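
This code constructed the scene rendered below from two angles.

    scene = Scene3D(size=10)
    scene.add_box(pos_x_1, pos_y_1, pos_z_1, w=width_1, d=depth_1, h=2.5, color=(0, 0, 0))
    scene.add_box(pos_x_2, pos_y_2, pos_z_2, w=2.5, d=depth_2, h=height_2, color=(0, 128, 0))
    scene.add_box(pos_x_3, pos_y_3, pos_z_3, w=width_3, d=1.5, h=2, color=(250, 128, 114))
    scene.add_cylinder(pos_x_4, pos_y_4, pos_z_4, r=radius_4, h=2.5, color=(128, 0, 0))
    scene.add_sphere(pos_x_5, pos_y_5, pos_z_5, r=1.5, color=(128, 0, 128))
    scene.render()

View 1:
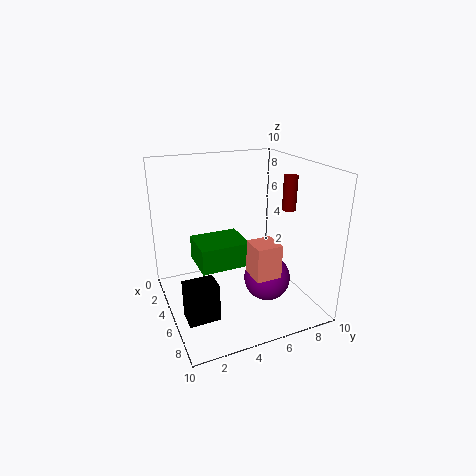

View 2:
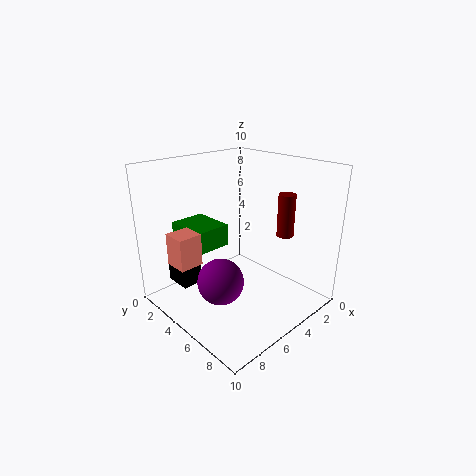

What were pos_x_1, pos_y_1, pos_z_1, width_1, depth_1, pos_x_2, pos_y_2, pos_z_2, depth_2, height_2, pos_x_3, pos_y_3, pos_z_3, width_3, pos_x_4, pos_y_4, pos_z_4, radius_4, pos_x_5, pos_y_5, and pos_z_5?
pos_x_1 = 6.5
pos_y_1 = 0.5
pos_z_1 = 1
width_1 = 1.5
depth_1 = 2
pos_x_2 = 5.5
pos_y_2 = 1.5
pos_z_2 = 4.5
depth_2 = 3
height_2 = 1.5
pos_x_3 = 8.5
pos_y_3 = 4
pos_z_3 = 4.5
width_3 = 1.5
pos_x_4 = 5
pos_y_4 = 9
pos_z_4 = 6.5
radius_4 = 0.5
pos_x_5 = 7.5
pos_y_5 = 6
pos_z_5 = 3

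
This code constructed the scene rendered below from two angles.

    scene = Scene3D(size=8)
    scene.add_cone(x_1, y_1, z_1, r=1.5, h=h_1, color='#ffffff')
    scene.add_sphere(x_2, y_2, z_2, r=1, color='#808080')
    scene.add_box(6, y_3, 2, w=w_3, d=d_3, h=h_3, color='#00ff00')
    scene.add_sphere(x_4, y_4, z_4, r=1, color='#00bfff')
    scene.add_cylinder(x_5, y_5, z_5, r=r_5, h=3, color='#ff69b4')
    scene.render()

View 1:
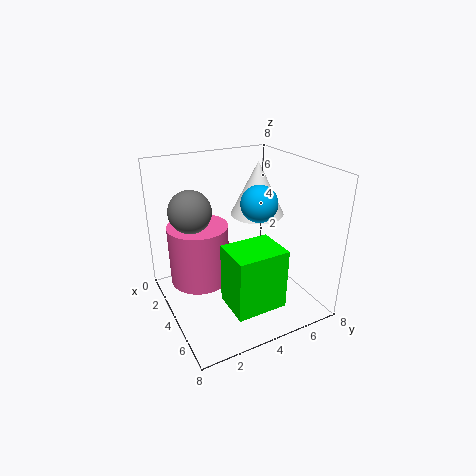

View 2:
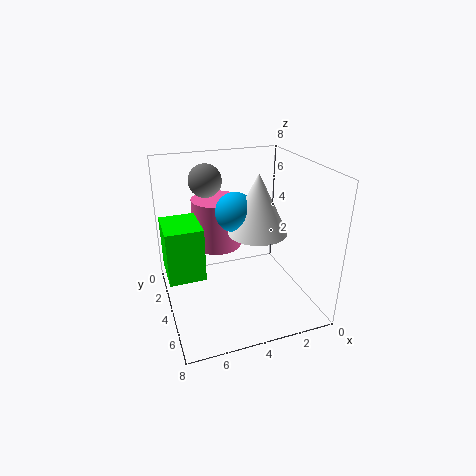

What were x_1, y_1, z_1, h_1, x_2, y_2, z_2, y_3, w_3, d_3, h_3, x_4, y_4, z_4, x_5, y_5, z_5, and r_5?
x_1 = 3.5, y_1 = 5.5, z_1 = 5, h_1 = 3, x_2 = 5, y_2 = 1, z_2 = 6.5, y_3 = 2, w_3 = 2, d_3 = 2.5, h_3 = 3, x_4 = 4.5, y_4 = 5, z_4 = 6, x_5 = 4.5, y_5 = 1.5, z_5 = 2.5, r_5 = 1.5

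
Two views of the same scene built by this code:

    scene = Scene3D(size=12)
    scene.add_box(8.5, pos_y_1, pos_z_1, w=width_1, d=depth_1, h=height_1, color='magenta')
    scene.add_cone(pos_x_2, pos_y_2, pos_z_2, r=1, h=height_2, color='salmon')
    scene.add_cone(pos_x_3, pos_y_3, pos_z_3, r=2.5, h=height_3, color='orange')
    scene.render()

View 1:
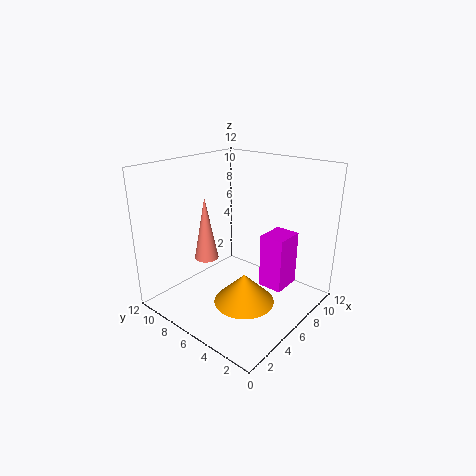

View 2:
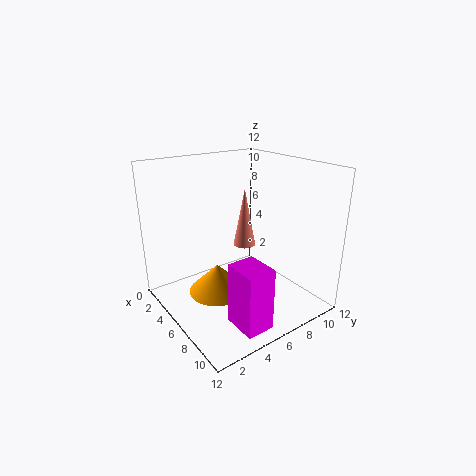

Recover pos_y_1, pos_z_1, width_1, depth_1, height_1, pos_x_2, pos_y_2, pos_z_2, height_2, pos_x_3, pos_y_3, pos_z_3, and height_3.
pos_y_1 = 3.25; pos_z_1 = 0.5; width_1 = 2.75; depth_1 = 2.25; height_1 = 5; pos_x_2 = 4.25; pos_y_2 = 8; pos_z_2 = 4.25; height_2 = 5.25; pos_x_3 = 5; pos_y_3 = 4.5; pos_z_3 = 1; height_3 = 2.5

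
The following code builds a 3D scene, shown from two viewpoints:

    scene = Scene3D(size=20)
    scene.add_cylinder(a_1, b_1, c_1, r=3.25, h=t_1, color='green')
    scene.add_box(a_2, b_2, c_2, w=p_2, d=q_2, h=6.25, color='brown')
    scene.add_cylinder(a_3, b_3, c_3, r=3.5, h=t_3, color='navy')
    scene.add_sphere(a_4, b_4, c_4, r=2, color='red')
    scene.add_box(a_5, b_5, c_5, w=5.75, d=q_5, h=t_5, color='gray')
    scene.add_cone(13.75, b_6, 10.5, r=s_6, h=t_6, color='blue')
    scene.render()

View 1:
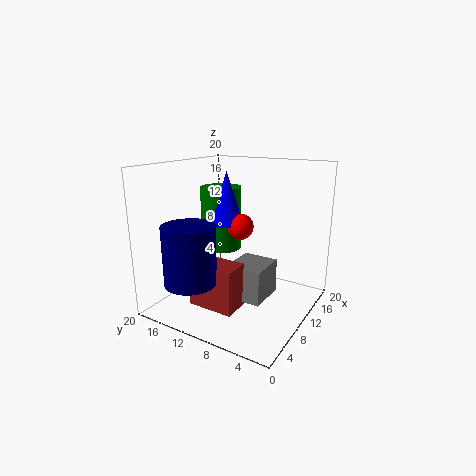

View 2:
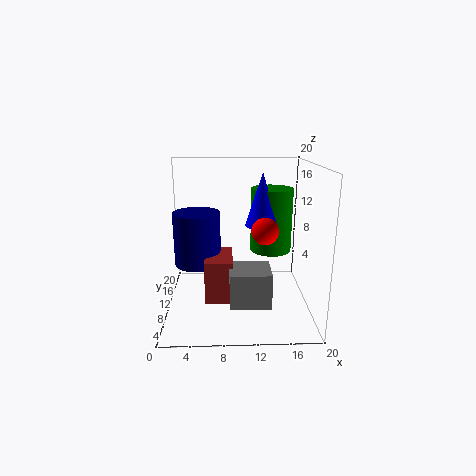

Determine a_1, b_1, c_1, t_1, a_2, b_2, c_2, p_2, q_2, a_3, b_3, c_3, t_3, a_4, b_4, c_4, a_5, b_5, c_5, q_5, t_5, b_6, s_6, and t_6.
a_1 = 15.5; b_1 = 16.5; c_1 = 5.75; t_1 = 10; a_2 = 5.25; b_2 = 8.5; c_2 = 0.5; p_2 = 4; q_2 = 6.75; a_3 = 4; b_3 = 13.75; c_3 = 4.75; t_3 = 8; a_4 = 14; b_4 = 12; c_4 = 10.25; a_5 = 8.75; b_5 = 6; c_5 = 1; q_5 = 5.25; t_5 = 5; b_6 = 14.25; s_6 = 2.5; t_6 = 8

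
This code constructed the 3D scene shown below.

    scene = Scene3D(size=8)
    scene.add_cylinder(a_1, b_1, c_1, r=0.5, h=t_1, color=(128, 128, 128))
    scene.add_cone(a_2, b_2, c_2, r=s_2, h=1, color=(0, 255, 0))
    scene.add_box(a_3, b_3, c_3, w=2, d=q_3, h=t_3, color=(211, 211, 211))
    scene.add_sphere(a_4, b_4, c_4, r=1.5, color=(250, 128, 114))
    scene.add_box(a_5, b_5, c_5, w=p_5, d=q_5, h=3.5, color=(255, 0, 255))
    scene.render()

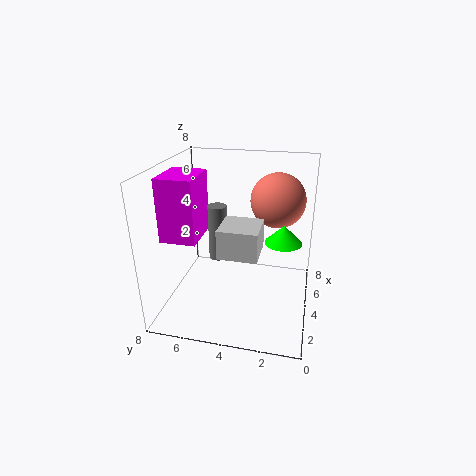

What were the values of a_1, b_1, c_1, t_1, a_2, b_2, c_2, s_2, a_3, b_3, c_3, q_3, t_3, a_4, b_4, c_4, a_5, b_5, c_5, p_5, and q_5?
a_1 = 3.5
b_1 = 5
c_1 = 3
t_1 = 3
a_2 = 4
b_2 = 1.5
c_2 = 4
s_2 = 1
a_3 = 1.5
b_3 = 2.5
c_3 = 4
q_3 = 2
t_3 = 1.5
a_4 = 5
b_4 = 2
c_4 = 6
a_5 = 2.5
b_5 = 6
c_5 = 4
p_5 = 2.5
q_5 = 2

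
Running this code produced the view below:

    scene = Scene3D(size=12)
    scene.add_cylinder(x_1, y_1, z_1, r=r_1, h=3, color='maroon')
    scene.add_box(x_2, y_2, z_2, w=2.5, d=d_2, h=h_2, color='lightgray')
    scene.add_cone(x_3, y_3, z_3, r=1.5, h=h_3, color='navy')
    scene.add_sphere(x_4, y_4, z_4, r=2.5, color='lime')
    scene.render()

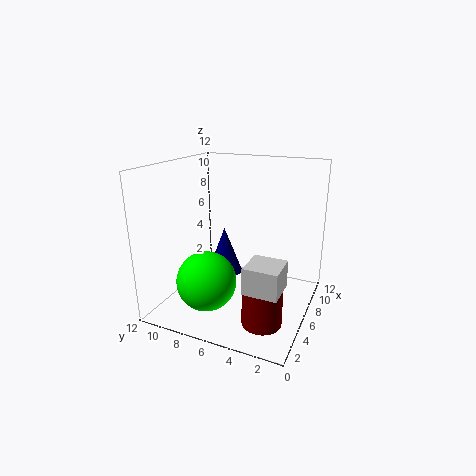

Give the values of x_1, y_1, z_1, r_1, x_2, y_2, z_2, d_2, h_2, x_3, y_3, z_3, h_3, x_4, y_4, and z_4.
x_1 = 2.5, y_1 = 2.5, z_1 = 1, r_1 = 1.5, x_2 = 1, y_2 = 1, z_2 = 4, d_2 = 2.5, h_2 = 2, x_3 = 6.5, y_3 = 7.5, z_3 = 2.5, h_3 = 4, x_4 = 4, y_4 = 8, z_4 = 2.5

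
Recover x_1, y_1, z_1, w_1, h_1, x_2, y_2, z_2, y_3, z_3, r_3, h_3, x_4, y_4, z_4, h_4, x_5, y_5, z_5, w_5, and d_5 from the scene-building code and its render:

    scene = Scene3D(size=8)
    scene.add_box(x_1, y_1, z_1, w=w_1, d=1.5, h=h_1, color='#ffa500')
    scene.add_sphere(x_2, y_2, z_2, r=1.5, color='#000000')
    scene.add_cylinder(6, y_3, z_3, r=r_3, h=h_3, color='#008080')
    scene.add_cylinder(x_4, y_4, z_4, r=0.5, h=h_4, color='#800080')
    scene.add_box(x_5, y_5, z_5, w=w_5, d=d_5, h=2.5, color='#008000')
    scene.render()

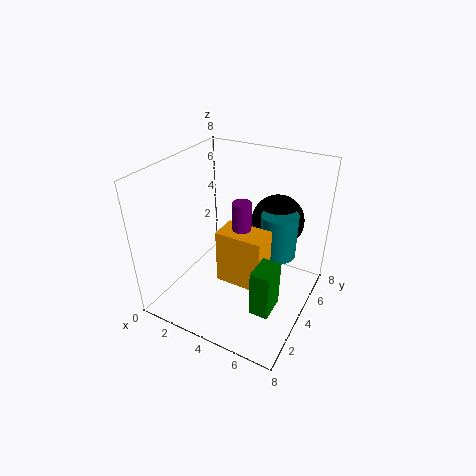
x_1 = 3.5, y_1 = 2.5, z_1 = 2, w_1 = 2.5, h_1 = 3, x_2 = 5.5, y_2 = 6, z_2 = 4.5, y_3 = 5, z_3 = 3, r_3 = 1, h_3 = 2.5, x_4 = 4.5, y_4 = 3.5, z_4 = 5, h_4 = 1.5, x_5 = 6, y_5 = 1.5, z_5 = 1.5, w_5 = 1, d_5 = 1.5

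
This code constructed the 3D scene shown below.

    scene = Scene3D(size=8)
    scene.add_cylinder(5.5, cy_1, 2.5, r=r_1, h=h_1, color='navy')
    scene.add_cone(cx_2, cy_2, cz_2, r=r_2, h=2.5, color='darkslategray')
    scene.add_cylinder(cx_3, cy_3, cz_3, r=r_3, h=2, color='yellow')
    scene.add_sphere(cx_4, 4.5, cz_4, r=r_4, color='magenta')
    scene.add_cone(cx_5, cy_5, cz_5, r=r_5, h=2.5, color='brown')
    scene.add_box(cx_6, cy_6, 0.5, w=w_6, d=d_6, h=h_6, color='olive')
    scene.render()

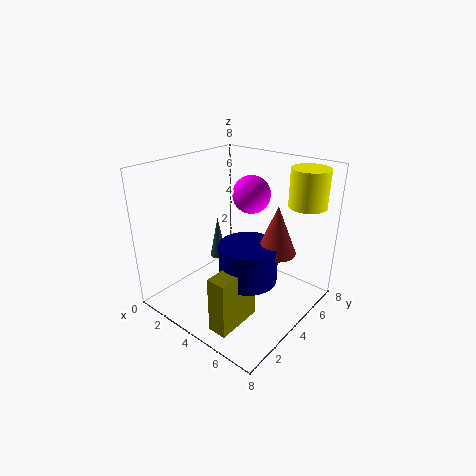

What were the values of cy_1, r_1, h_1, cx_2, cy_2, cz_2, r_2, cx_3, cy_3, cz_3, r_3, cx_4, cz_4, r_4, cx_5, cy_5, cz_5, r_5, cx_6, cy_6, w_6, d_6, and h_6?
cy_1 = 3, r_1 = 1.5, h_1 = 2, cx_2 = 2, cy_2 = 4.5, cz_2 = 2, r_2 = 0.5, cx_3 = 7, cy_3 = 6, cz_3 = 6, r_3 = 1, cx_4 = 4.5, cz_4 = 6.5, r_4 = 1, cx_5 = 6.5, cy_5 = 4, cz_5 = 4, r_5 = 1, cx_6 = 5, cy_6 = 0.5, w_6 = 1, d_6 = 2.5, h_6 = 3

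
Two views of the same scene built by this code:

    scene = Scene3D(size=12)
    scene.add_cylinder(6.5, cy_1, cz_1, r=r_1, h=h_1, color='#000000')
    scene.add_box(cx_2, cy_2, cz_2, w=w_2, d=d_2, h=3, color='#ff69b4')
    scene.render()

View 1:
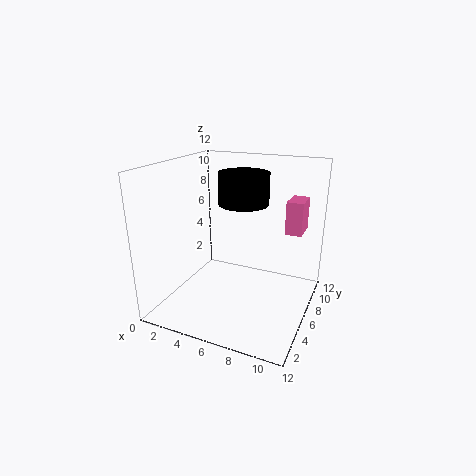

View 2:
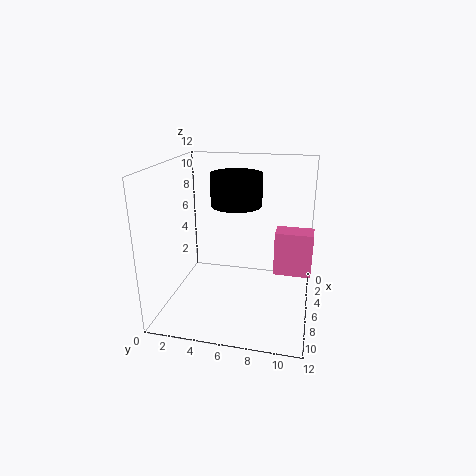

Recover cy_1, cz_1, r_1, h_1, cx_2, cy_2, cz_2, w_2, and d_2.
cy_1 = 6, cz_1 = 9, r_1 = 2, h_1 = 2.5, cx_2 = 9, cy_2 = 9.5, cz_2 = 5.5, w_2 = 1.5, d_2 = 2.5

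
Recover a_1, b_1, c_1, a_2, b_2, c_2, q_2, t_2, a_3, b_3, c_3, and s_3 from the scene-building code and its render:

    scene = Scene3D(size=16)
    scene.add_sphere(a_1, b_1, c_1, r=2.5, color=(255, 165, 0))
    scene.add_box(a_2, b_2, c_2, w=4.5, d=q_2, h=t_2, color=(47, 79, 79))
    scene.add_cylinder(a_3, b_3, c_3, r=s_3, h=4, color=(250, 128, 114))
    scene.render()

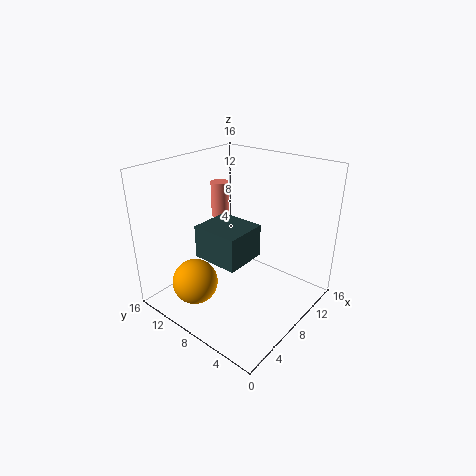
a_1 = 3.5; b_1 = 10.5; c_1 = 3.5; a_2 = 3.5; b_2 = 5; c_2 = 7; q_2 = 5; t_2 = 3.5; a_3 = 9; b_3 = 11.5; c_3 = 9.5; s_3 = 1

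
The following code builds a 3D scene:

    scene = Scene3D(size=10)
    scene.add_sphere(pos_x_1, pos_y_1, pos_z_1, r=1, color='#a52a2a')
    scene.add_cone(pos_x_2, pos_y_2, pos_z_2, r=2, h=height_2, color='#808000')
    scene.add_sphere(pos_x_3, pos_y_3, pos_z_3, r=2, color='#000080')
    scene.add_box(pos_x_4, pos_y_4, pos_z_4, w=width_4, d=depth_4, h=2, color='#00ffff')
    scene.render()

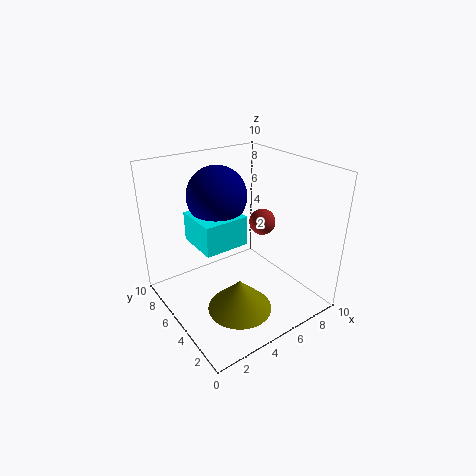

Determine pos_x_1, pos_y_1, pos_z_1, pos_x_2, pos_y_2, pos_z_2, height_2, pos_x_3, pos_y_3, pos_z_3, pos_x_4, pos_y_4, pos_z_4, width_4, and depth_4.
pos_x_1 = 8, pos_y_1 = 6, pos_z_1 = 5, pos_x_2 = 3, pos_y_2 = 2, pos_z_2 = 2, height_2 = 2, pos_x_3 = 4, pos_y_3 = 6, pos_z_3 = 8, pos_x_4 = 2, pos_y_4 = 4, pos_z_4 = 5, width_4 = 3, depth_4 = 3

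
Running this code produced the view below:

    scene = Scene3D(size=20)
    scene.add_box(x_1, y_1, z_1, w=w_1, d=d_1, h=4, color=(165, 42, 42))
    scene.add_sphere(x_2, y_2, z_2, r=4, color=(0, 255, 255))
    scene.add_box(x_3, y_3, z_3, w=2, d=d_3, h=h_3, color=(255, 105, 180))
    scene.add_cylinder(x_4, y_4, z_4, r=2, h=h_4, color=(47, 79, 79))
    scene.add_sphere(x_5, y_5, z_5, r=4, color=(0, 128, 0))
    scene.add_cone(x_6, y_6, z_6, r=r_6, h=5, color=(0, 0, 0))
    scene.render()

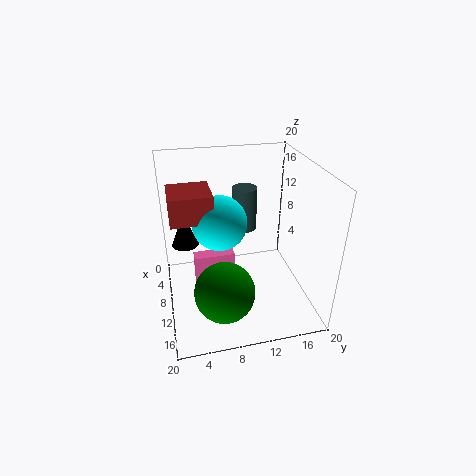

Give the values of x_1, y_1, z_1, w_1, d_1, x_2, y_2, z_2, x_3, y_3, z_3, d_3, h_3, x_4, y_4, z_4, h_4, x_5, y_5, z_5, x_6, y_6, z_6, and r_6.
x_1 = 3
y_1 = 1
z_1 = 12
w_1 = 6
d_1 = 6
x_2 = 7
y_2 = 8
z_2 = 11
x_3 = 6
y_3 = 4
z_3 = 1
d_3 = 6
h_3 = 5
x_4 = 2
y_4 = 13
z_4 = 7
h_4 = 7
x_5 = 15
y_5 = 7
z_5 = 5
x_6 = 5
y_6 = 3
z_6 = 7
r_6 = 2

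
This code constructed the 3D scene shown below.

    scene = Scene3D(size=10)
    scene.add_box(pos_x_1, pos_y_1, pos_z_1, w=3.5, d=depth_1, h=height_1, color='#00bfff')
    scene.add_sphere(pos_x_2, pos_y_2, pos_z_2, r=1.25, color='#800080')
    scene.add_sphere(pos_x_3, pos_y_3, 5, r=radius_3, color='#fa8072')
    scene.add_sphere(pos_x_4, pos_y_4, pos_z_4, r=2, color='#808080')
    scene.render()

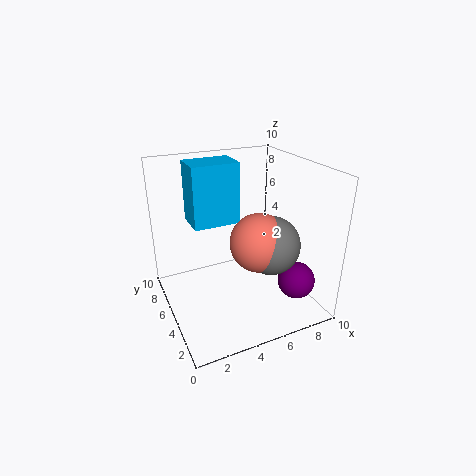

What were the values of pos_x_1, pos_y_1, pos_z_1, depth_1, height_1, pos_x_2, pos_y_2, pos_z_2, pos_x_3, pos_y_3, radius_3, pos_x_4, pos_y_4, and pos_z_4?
pos_x_1 = 2.5
pos_y_1 = 6.75
pos_z_1 = 5.25
depth_1 = 2.5
height_1 = 4.5
pos_x_2 = 8
pos_y_2 = 2
pos_z_2 = 2.5
pos_x_3 = 6
pos_y_3 = 3.75
radius_3 = 2
pos_x_4 = 6.75
pos_y_4 = 3.5
pos_z_4 = 4.75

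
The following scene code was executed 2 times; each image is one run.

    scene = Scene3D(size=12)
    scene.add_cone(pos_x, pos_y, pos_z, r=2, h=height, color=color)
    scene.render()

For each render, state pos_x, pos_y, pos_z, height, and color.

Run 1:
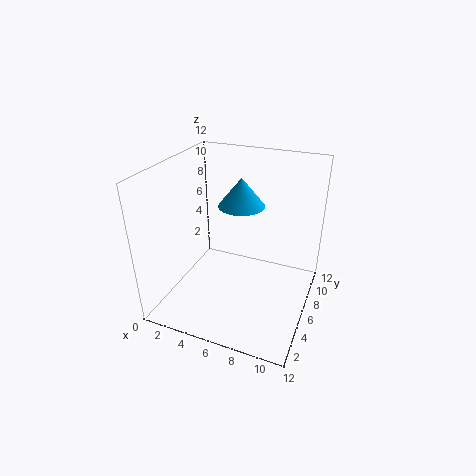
pos_x = 5.5; pos_y = 8; pos_z = 8; height = 2.5; color = 'deepskyblue'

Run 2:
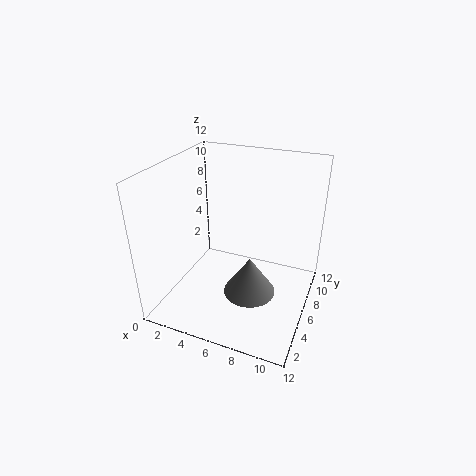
pos_x = 8; pos_y = 3.5; pos_z = 3; height = 3; color = 'gray'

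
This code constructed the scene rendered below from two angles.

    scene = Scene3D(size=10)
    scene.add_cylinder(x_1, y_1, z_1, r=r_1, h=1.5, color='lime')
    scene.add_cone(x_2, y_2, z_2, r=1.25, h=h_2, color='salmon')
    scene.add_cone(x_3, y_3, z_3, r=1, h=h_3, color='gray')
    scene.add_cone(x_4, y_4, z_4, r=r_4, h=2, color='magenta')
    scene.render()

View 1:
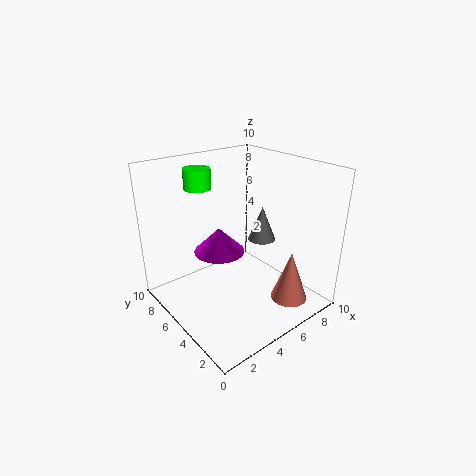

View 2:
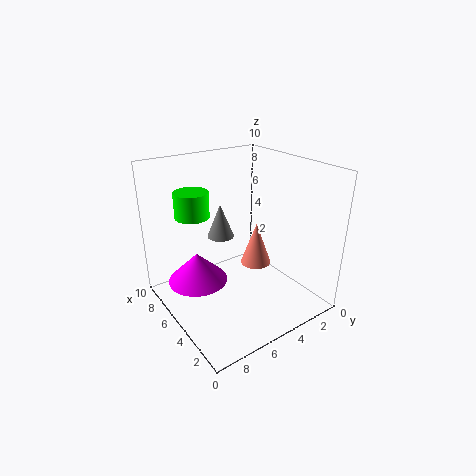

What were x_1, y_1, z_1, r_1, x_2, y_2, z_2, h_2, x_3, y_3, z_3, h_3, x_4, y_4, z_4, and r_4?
x_1 = 4.25, y_1 = 8.75, z_1 = 7.75, r_1 = 1, x_2 = 7, y_2 = 1.75, z_2 = 1, h_2 = 3.5, x_3 = 7.25, y_3 = 5, z_3 = 4.25, h_3 = 2.5, x_4 = 5.5, y_4 = 8, z_4 = 2.5, r_4 = 2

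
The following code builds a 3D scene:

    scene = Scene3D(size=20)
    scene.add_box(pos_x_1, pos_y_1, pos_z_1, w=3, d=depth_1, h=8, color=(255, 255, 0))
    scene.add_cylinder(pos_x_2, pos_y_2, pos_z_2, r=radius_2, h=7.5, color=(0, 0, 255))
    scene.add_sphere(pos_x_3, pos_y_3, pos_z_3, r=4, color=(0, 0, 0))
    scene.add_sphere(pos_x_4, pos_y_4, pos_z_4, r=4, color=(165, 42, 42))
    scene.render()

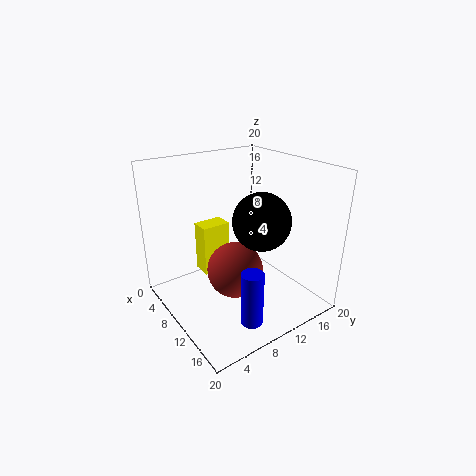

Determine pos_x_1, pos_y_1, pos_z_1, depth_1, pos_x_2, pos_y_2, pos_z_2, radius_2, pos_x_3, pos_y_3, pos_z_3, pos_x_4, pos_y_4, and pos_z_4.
pos_x_1 = 1, pos_y_1 = 8, pos_z_1 = 1.5, depth_1 = 4.5, pos_x_2 = 16, pos_y_2 = 8, pos_z_2 = 0.5, radius_2 = 1.5, pos_x_3 = 12, pos_y_3 = 12.5, pos_z_3 = 12.5, pos_x_4 = 10, pos_y_4 = 9.5, pos_z_4 = 5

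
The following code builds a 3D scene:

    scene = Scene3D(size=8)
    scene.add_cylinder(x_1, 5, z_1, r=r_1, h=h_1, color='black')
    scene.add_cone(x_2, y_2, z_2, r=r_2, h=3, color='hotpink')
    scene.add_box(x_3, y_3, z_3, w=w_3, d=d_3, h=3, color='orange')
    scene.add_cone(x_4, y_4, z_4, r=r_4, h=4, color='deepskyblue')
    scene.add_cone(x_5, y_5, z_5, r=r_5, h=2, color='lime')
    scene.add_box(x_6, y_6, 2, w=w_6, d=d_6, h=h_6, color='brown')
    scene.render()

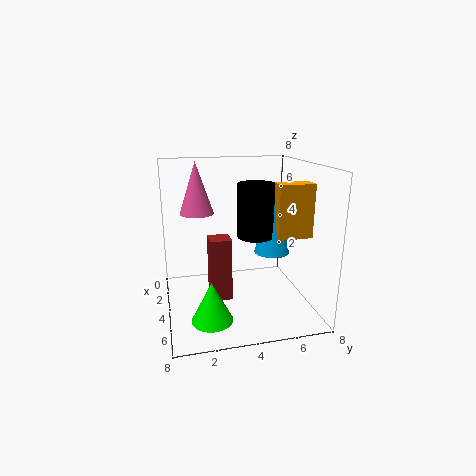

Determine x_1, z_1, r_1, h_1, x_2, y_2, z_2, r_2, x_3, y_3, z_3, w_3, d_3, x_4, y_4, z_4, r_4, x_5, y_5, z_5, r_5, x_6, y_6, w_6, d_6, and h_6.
x_1 = 4
z_1 = 4
r_1 = 1
h_1 = 3
x_2 = 2
y_2 = 2
z_2 = 5
r_2 = 1
x_3 = 4
y_3 = 6
z_3 = 4
w_3 = 1
d_3 = 2
x_4 = 4
y_4 = 6
z_4 = 3
r_4 = 1
x_5 = 7
y_5 = 2
z_5 = 1
r_5 = 1
x_6 = 6
y_6 = 2
w_6 = 1
d_6 = 1
h_6 = 3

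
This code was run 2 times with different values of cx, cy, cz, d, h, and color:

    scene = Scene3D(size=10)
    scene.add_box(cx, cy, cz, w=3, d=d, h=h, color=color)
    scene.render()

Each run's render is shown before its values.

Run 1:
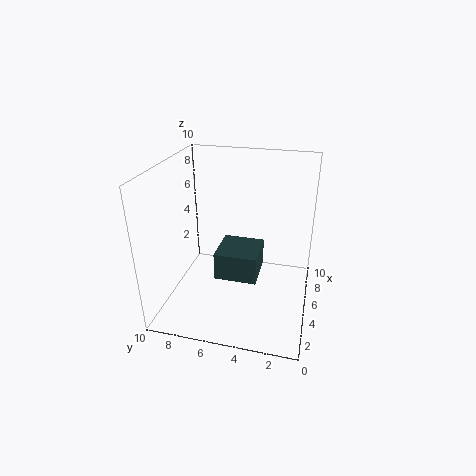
cx = 4, cy = 3.5, cz = 2, d = 3, h = 2, color = 'darkslategray'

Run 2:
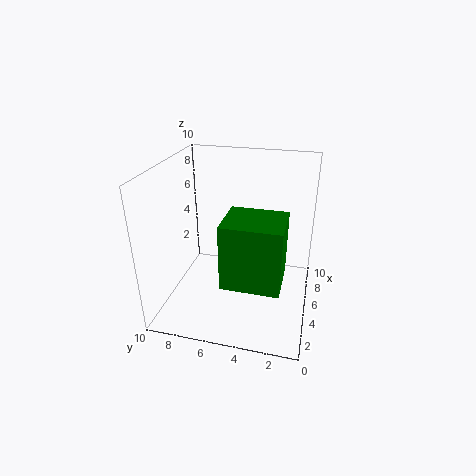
cx = 0.5, cy = 1.5, cz = 4, d = 3.5, h = 4, color = 'green'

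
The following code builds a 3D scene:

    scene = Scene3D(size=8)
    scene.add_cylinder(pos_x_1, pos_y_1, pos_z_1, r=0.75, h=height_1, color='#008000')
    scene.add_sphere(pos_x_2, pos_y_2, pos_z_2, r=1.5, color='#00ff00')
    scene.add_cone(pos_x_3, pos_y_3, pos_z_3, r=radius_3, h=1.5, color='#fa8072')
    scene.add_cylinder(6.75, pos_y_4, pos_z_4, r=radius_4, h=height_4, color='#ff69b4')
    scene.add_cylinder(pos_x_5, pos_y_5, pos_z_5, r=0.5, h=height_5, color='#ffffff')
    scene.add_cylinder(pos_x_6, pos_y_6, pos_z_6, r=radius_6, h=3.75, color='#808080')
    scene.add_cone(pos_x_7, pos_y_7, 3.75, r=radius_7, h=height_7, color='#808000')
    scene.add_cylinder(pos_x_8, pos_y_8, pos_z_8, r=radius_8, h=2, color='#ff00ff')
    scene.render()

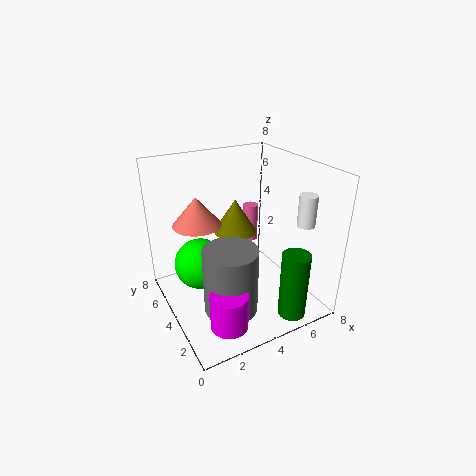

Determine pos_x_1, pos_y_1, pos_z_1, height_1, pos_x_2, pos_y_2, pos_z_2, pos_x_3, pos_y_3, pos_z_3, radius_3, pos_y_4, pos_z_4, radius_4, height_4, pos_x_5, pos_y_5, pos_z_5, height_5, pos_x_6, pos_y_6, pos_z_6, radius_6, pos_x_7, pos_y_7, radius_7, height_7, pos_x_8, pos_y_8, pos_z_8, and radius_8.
pos_x_1 = 5.75, pos_y_1 = 1, pos_z_1 = 0.25, height_1 = 3.75, pos_x_2 = 2.25, pos_y_2 = 5.5, pos_z_2 = 2, pos_x_3 = 1.75, pos_y_3 = 4.25, pos_z_3 = 5.25, radius_3 = 1.25, pos_y_4 = 7.25, pos_z_4 = 1.75, radius_4 = 0.5, height_4 = 2.5, pos_x_5 = 7.25, pos_y_5 = 2.25, pos_z_5 = 4.75, height_5 = 1.75, pos_x_6 = 3, pos_y_6 = 3, pos_z_6 = 0.25, radius_6 = 1.5, pos_x_7 = 4.5, pos_y_7 = 5.25, radius_7 = 1.25, height_7 = 2, pos_x_8 = 2.25, pos_y_8 = 1.75, pos_z_8 = 0.25, radius_8 = 1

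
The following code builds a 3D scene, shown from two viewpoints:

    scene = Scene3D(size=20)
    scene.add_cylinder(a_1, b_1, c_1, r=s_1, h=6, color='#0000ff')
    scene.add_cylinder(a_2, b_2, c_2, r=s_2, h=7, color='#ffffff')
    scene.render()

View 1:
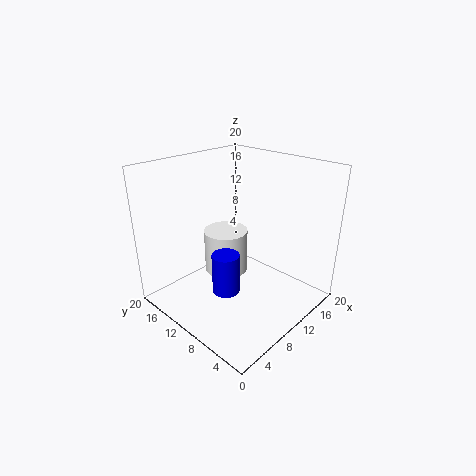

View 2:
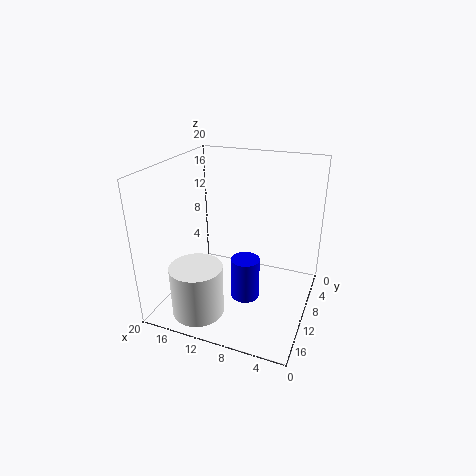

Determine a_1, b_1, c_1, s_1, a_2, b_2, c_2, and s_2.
a_1 = 8.5
b_1 = 11
c_1 = 1.5
s_1 = 2
a_2 = 13.5
b_2 = 16
c_2 = 1
s_2 = 3.5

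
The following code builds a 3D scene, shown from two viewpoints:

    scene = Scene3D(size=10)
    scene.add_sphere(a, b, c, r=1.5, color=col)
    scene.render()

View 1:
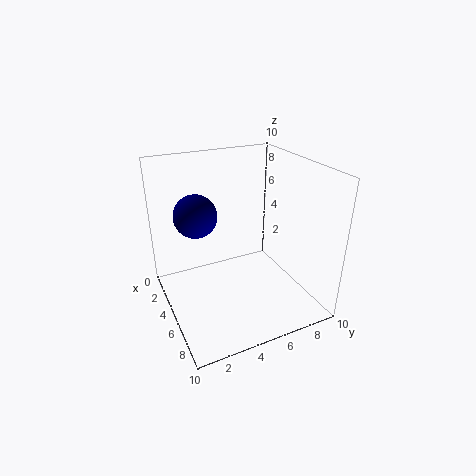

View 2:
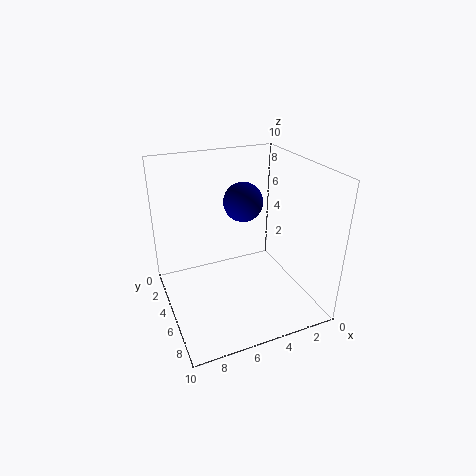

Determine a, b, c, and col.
a = 3.5
b = 2.5
c = 6.5
col = 'navy'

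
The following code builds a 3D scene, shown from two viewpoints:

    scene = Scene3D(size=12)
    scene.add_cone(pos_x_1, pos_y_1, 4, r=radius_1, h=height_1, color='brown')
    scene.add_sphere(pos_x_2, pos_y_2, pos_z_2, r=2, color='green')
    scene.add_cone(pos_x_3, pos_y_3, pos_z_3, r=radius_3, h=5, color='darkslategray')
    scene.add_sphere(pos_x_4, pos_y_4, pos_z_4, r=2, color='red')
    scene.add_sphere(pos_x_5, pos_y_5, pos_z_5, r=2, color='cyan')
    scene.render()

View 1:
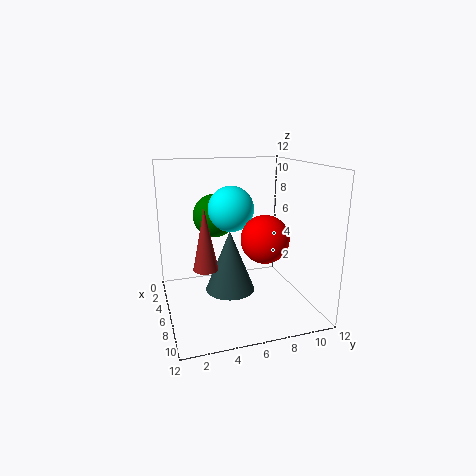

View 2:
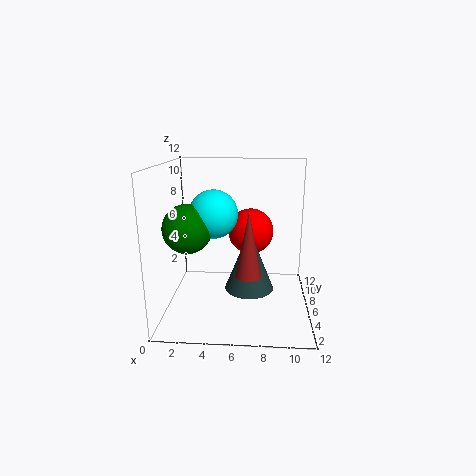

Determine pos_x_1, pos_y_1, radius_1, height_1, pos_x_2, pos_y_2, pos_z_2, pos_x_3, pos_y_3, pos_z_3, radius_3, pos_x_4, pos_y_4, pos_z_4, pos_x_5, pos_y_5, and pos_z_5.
pos_x_1 = 7, pos_y_1 = 3, radius_1 = 1, height_1 = 5, pos_x_2 = 2, pos_y_2 = 5, pos_z_2 = 7, pos_x_3 = 7, pos_y_3 = 5, pos_z_3 = 2, radius_3 = 2, pos_x_4 = 7, pos_y_4 = 8, pos_z_4 = 6, pos_x_5 = 4, pos_y_5 = 6, pos_z_5 = 8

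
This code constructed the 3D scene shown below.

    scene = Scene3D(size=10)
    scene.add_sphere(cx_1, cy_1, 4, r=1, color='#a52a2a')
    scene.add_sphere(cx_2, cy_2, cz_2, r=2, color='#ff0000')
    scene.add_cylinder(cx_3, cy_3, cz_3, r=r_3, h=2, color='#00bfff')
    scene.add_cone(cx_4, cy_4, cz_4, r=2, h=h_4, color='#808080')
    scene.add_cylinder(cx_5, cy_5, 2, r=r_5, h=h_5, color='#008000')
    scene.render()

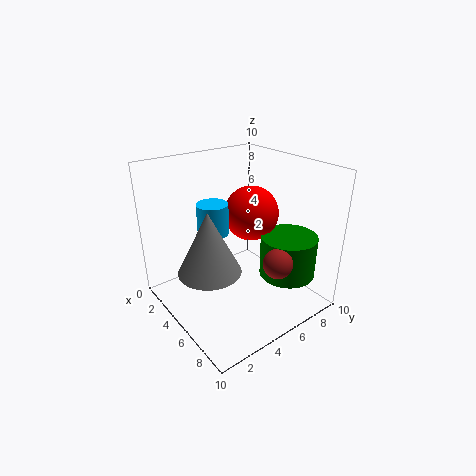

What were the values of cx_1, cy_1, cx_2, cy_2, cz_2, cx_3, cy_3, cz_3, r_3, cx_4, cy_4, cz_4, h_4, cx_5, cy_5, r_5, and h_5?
cx_1 = 8, cy_1 = 6, cx_2 = 4, cy_2 = 7, cz_2 = 6, cx_3 = 5, cy_3 = 3, cz_3 = 6, r_3 = 1, cx_4 = 6, cy_4 = 2, cz_4 = 4, h_4 = 4, cx_5 = 7, cy_5 = 8, r_5 = 2, h_5 = 3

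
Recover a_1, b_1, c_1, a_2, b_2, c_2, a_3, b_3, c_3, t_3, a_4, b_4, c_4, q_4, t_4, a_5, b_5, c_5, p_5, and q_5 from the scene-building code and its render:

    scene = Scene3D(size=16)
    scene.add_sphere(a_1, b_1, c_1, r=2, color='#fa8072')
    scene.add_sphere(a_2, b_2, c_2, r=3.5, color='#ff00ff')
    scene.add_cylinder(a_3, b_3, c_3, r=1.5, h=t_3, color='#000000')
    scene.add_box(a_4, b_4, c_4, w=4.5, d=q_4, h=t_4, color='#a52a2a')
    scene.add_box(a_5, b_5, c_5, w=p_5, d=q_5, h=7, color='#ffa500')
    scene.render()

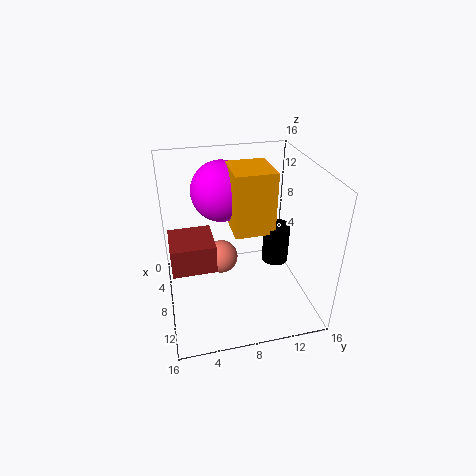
a_1 = 5.5
b_1 = 6.5
c_1 = 4
a_2 = 4
b_2 = 7
c_2 = 12
a_3 = 8
b_3 = 12.5
c_3 = 4.5
t_3 = 4.5
a_4 = 7
b_4 = 0.5
c_4 = 6.5
q_4 = 4.5
t_4 = 3
a_5 = 4
b_5 = 7.5
c_5 = 8.5
p_5 = 5
q_5 = 4.5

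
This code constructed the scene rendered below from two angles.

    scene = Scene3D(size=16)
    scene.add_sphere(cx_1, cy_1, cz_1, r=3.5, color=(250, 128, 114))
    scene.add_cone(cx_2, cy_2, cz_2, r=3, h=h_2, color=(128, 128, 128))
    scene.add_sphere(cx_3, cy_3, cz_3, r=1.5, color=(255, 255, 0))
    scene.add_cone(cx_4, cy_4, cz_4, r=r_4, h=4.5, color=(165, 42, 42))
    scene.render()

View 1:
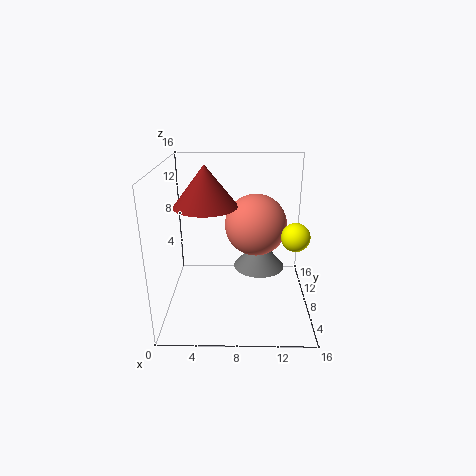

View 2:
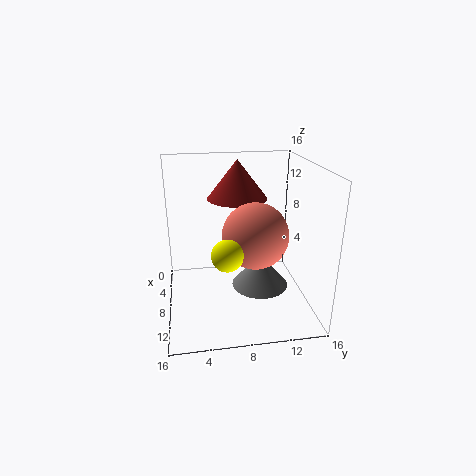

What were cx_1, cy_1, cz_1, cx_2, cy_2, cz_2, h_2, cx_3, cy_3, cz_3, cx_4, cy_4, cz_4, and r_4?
cx_1 = 10, cy_1 = 9.5, cz_1 = 9, cx_2 = 10.5, cy_2 = 10, cz_2 = 3.5, h_2 = 3.5, cx_3 = 14, cy_3 = 6, cz_3 = 9, cx_4 = 4.5, cy_4 = 8.5, cz_4 = 11.5, r_4 = 3.5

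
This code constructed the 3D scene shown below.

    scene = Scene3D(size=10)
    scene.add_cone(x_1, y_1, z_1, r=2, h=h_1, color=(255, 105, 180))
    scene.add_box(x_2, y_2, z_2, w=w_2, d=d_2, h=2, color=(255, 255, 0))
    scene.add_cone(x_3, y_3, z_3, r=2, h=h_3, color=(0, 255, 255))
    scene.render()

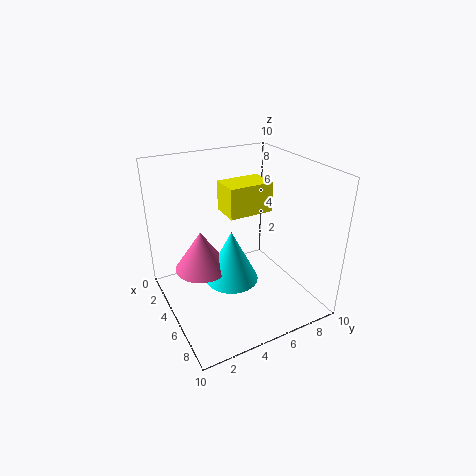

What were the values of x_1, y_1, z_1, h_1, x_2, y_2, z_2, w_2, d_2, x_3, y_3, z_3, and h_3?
x_1 = 3
y_1 = 3
z_1 = 2
h_1 = 3
x_2 = 4
y_2 = 4
z_2 = 7
w_2 = 2
d_2 = 3
x_3 = 4
y_3 = 5
z_3 = 1
h_3 = 4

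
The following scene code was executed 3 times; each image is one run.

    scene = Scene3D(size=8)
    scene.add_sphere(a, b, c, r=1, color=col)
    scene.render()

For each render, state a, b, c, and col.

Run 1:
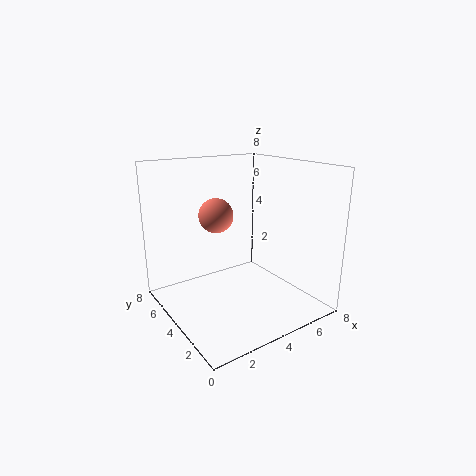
a = 3.5
b = 5.5
c = 5
col = 'salmon'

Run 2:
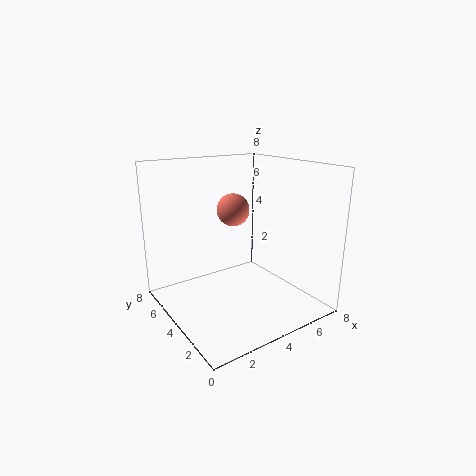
a = 5
b = 6
c = 5
col = 'salmon'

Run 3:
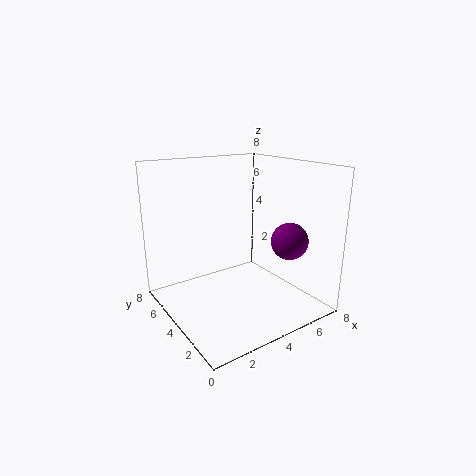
a = 6
b = 2
c = 4
col = 'purple'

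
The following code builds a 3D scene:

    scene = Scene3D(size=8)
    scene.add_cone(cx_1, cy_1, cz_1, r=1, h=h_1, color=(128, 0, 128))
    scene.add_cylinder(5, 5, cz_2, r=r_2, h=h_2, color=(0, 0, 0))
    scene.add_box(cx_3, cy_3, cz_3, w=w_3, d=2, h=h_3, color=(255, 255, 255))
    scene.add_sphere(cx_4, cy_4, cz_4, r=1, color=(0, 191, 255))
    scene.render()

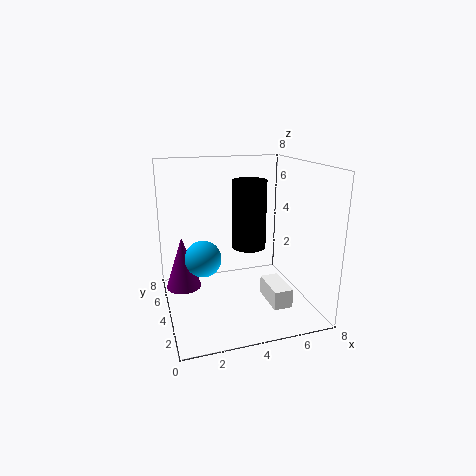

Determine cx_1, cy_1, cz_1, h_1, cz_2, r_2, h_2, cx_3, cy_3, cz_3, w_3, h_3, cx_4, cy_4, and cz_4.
cx_1 = 1
cy_1 = 5
cz_1 = 1
h_1 = 3
cz_2 = 3
r_2 = 1
h_2 = 4
cx_3 = 5
cy_3 = 1
cz_3 = 1
w_3 = 1
h_3 = 1
cx_4 = 2
cy_4 = 4
cz_4 = 3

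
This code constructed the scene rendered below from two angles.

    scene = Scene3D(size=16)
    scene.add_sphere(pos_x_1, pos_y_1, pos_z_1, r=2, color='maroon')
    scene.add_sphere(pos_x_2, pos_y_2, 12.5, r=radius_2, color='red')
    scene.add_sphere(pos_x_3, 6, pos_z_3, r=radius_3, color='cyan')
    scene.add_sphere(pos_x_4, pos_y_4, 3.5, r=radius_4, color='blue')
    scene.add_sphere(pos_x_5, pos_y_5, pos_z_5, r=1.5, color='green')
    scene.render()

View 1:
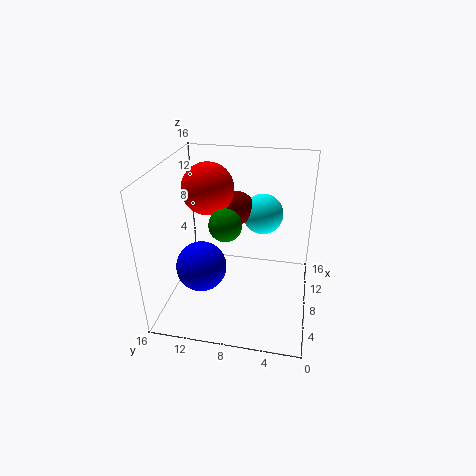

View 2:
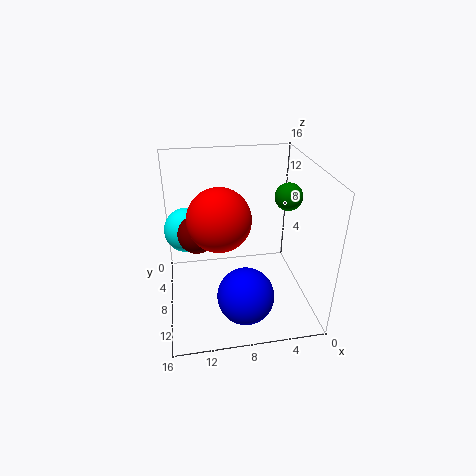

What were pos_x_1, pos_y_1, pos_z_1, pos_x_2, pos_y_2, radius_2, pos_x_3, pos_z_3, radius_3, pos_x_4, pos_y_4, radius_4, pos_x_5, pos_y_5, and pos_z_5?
pos_x_1 = 12.5
pos_y_1 = 9
pos_z_1 = 9.5
pos_x_2 = 10.5
pos_y_2 = 12
radius_2 = 3
pos_x_3 = 13.5
pos_z_3 = 8.5
radius_3 = 2.5
pos_x_4 = 8
pos_y_4 = 12.5
radius_4 = 3
pos_x_5 = 2.5
pos_y_5 = 8
pos_z_5 = 12.5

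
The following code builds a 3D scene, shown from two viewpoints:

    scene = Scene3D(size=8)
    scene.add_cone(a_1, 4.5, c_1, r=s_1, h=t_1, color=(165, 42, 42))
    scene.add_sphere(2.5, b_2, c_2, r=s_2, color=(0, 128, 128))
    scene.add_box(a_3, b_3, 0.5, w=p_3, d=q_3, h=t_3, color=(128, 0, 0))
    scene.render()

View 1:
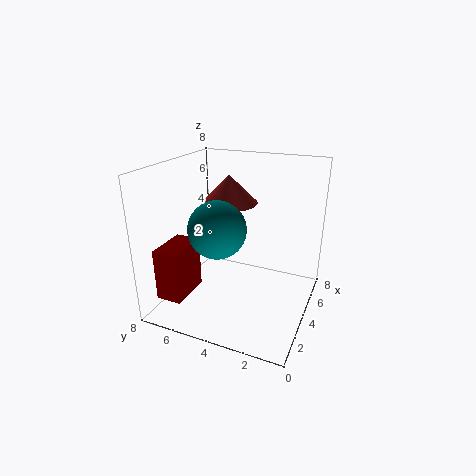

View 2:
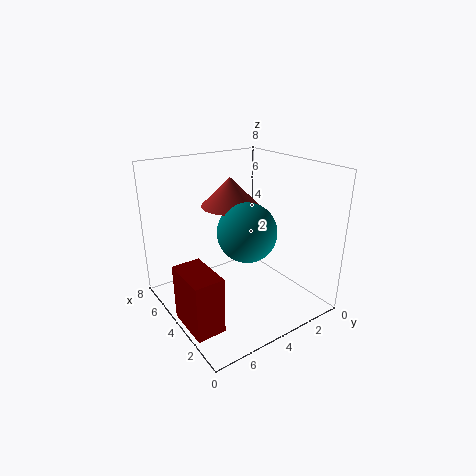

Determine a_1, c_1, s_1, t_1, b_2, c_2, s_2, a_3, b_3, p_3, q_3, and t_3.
a_1 = 4; c_1 = 6; s_1 = 1.5; t_1 = 1.5; b_2 = 4.5; c_2 = 5; s_2 = 1.5; a_3 = 1.5; b_3 = 6.5; p_3 = 2.5; q_3 = 1.5; t_3 = 3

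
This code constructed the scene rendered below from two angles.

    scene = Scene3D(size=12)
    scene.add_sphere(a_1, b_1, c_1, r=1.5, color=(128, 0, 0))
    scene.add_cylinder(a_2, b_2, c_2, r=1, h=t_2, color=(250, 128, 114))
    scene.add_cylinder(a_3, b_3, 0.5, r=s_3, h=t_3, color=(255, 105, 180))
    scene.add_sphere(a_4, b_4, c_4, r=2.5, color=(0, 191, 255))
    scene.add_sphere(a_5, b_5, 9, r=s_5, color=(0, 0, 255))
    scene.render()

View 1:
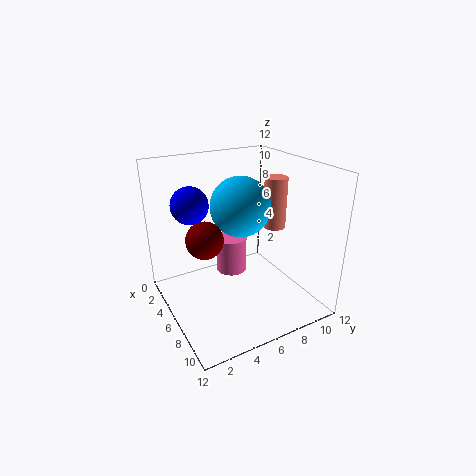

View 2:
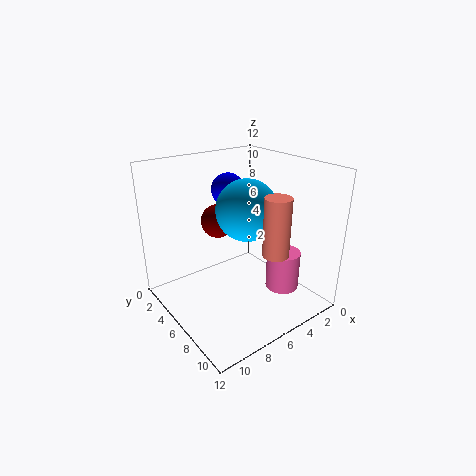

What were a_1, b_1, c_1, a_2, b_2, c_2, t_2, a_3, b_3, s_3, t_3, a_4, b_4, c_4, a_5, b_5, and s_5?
a_1 = 6; b_1 = 3; c_1 = 6.5; a_2 = 5.5; b_2 = 10; c_2 = 6; t_2 = 4.5; a_3 = 2; b_3 = 7.5; s_3 = 1.5; t_3 = 3.5; a_4 = 5.5; b_4 = 6.5; c_4 = 8.5; a_5 = 4.5; b_5 = 2.5; s_5 = 1.5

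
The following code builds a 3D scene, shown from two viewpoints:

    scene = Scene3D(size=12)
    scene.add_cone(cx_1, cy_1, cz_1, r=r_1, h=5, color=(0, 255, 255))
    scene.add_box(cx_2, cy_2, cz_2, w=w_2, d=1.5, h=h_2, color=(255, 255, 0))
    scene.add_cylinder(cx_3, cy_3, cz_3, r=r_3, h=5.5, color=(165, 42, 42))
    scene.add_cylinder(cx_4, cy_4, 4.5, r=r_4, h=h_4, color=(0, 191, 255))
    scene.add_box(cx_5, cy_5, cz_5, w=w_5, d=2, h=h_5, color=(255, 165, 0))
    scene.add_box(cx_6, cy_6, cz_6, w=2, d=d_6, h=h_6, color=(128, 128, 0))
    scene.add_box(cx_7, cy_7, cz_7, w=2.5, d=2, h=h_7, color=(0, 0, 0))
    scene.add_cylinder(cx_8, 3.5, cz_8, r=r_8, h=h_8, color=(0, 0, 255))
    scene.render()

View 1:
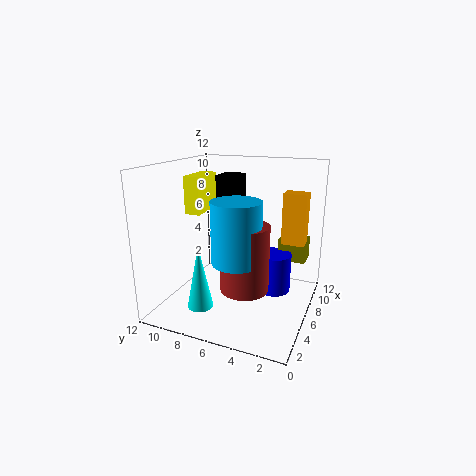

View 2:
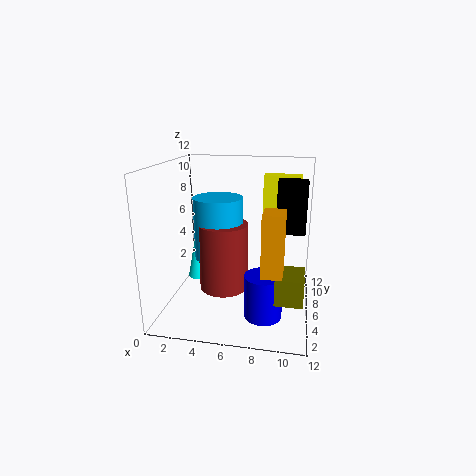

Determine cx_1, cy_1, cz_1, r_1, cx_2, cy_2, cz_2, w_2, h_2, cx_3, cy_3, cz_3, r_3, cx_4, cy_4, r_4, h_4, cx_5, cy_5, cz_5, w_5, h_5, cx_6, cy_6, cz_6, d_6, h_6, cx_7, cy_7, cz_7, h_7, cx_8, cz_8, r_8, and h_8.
cx_1 = 2; cy_1 = 7.5; cz_1 = 1.5; r_1 = 1; cx_2 = 7.5; cy_2 = 10.5; cz_2 = 7; w_2 = 3.5; h_2 = 3.5; cx_3 = 5; cy_3 = 5; cz_3 = 2; r_3 = 2; cx_4 = 4.5; cy_4 = 5.5; r_4 = 2; h_4 = 5; cx_5 = 8.5; cy_5 = 1; cz_5 = 5; w_5 = 1.5; h_5 = 4.5; cx_6 = 9.5; cy_6 = 1; cz_6 = 3; d_6 = 2.5; h_6 = 2; cx_7 = 9; cy_7 = 7.5; cz_7 = 6; h_7 = 4.5; cx_8 = 8.5; cz_8 = 0.5; r_8 = 1.5; h_8 = 3.5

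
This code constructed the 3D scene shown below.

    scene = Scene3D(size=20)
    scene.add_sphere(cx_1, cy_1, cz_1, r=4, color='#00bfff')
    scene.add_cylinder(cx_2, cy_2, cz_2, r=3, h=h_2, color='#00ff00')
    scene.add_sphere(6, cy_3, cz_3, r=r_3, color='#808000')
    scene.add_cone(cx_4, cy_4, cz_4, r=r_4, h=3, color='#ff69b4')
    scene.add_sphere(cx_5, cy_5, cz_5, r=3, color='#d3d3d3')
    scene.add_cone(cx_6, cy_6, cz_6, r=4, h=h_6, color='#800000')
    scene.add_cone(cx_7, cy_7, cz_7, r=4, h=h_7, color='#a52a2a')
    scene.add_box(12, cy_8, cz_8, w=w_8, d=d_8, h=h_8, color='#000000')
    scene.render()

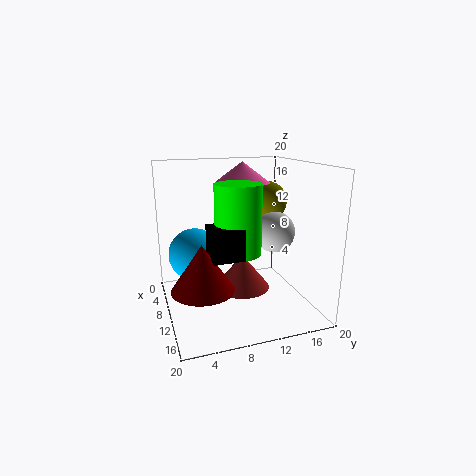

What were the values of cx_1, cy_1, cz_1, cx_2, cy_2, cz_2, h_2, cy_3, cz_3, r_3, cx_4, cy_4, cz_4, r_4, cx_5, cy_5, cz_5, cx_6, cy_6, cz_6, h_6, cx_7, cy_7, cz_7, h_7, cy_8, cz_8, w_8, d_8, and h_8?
cx_1 = 4
cy_1 = 5
cz_1 = 6
cx_2 = 13
cy_2 = 9
cz_2 = 9
h_2 = 9
cy_3 = 16
cz_3 = 14
r_3 = 3
cx_4 = 6
cy_4 = 12
cz_4 = 17
r_4 = 4
cx_5 = 9
cy_5 = 16
cz_5 = 10
cx_6 = 14
cy_6 = 4
cz_6 = 5
h_6 = 6
cx_7 = 9
cy_7 = 11
cz_7 = 2
h_7 = 5
cy_8 = 5
cz_8 = 9
w_8 = 4
d_8 = 4
h_8 = 4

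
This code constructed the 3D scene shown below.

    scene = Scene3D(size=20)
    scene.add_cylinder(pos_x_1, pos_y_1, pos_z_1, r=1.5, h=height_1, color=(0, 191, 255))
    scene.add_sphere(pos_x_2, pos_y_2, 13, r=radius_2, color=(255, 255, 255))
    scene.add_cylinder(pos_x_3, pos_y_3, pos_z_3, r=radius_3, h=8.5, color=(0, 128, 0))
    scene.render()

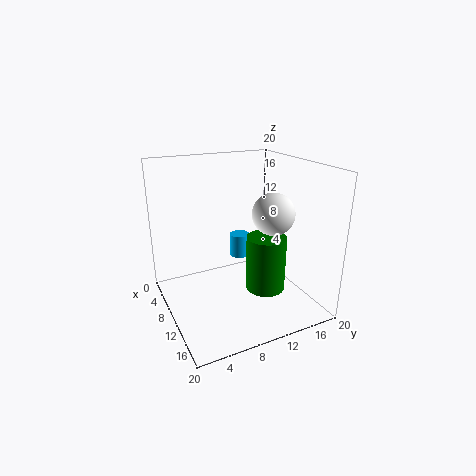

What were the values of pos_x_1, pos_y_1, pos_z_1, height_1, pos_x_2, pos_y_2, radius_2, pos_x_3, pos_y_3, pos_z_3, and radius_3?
pos_x_1 = 5.5; pos_y_1 = 12.5; pos_z_1 = 5; height_1 = 3.5; pos_x_2 = 11; pos_y_2 = 15; radius_2 = 3; pos_x_3 = 9.5; pos_y_3 = 15; pos_z_3 = 0.5; radius_3 = 3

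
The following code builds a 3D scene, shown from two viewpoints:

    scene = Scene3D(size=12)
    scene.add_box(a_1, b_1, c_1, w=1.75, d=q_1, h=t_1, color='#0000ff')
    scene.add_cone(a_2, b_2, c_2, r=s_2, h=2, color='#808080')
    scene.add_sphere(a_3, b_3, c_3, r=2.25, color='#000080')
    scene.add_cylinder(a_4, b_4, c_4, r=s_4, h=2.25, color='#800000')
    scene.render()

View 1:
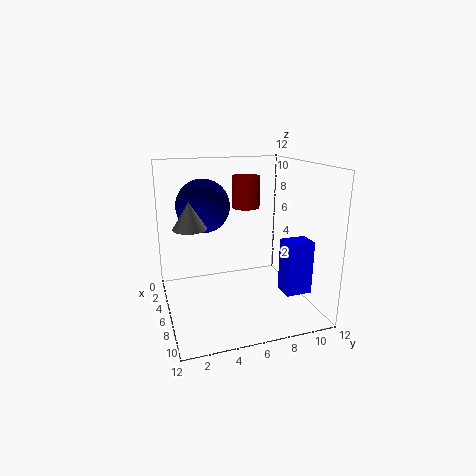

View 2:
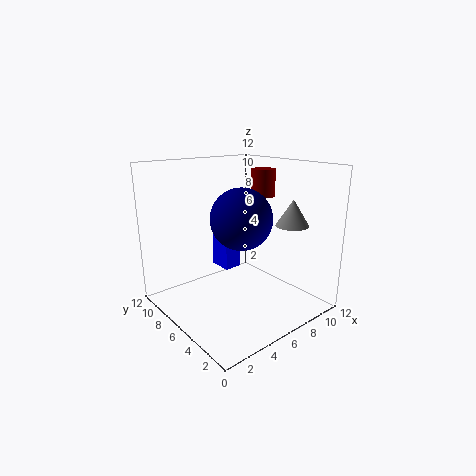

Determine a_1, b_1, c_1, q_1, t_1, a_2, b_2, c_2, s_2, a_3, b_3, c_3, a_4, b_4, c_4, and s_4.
a_1 = 7.25
b_1 = 9.25
c_1 = 1.5
q_1 = 2.25
t_1 = 4.5
a_2 = 7.75
b_2 = 1.75
c_2 = 7.75
s_2 = 1.25
a_3 = 4.25
b_3 = 3.5
c_3 = 8.5
a_4 = 8.5
b_4 = 5.75
c_4 = 9.25
s_4 = 1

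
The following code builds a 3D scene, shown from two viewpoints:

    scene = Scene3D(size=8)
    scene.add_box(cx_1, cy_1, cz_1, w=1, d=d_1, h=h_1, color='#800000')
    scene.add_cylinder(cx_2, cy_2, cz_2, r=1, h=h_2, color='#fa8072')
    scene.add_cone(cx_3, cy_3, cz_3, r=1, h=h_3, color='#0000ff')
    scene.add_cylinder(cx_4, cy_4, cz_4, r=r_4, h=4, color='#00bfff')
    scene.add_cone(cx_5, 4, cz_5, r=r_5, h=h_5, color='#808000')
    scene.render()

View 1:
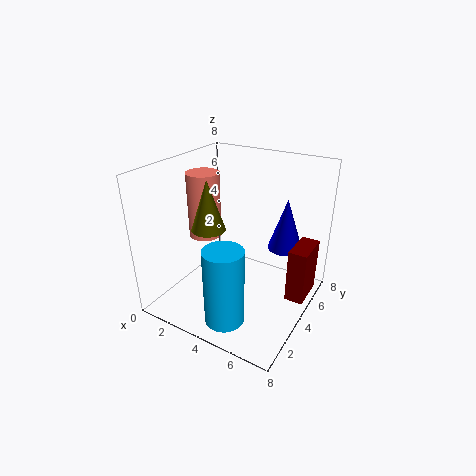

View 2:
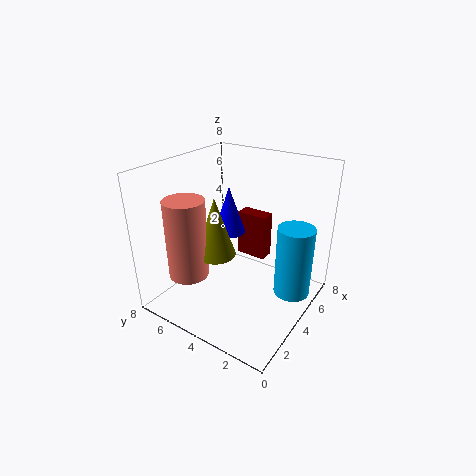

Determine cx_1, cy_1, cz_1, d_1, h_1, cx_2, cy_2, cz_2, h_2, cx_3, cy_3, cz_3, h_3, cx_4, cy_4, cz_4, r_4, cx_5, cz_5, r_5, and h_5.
cx_1 = 7
cy_1 = 4
cz_1 = 1
d_1 = 2
h_1 = 3
cx_2 = 1
cy_2 = 5
cz_2 = 3
h_2 = 4
cx_3 = 6
cy_3 = 6
cz_3 = 3
h_3 = 3
cx_4 = 5
cy_4 = 1
cz_4 = 1
r_4 = 1
cx_5 = 2
cz_5 = 4
r_5 = 1
h_5 = 3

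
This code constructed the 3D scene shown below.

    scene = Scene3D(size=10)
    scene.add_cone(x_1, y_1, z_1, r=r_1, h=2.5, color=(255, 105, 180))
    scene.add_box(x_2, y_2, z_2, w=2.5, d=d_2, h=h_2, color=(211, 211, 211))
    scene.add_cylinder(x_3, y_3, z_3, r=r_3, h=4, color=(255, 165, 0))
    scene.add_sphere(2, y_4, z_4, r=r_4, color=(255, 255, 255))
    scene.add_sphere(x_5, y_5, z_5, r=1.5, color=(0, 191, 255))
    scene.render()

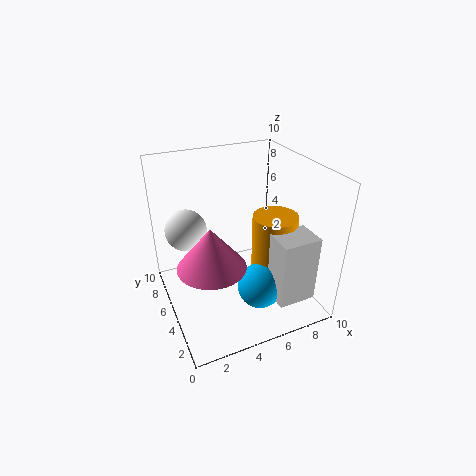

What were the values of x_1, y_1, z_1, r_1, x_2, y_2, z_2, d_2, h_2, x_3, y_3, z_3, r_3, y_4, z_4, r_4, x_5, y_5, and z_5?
x_1 = 2; y_1 = 2; z_1 = 5.5; r_1 = 2; x_2 = 6; y_2 = 0.5; z_2 = 2; d_2 = 2; h_2 = 4.5; x_3 = 7; y_3 = 3.5; z_3 = 3; r_3 = 1.5; y_4 = 7.5; z_4 = 5; r_4 = 1.5; x_5 = 5.5; y_5 = 2.5; z_5 = 2.5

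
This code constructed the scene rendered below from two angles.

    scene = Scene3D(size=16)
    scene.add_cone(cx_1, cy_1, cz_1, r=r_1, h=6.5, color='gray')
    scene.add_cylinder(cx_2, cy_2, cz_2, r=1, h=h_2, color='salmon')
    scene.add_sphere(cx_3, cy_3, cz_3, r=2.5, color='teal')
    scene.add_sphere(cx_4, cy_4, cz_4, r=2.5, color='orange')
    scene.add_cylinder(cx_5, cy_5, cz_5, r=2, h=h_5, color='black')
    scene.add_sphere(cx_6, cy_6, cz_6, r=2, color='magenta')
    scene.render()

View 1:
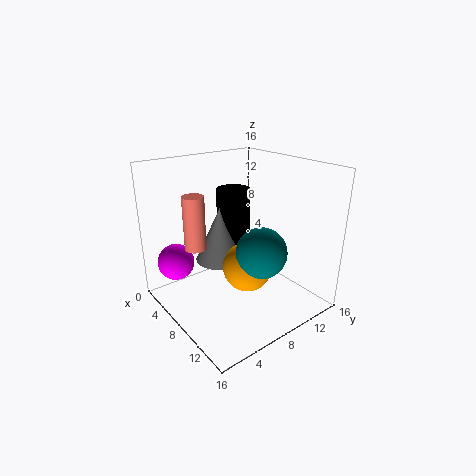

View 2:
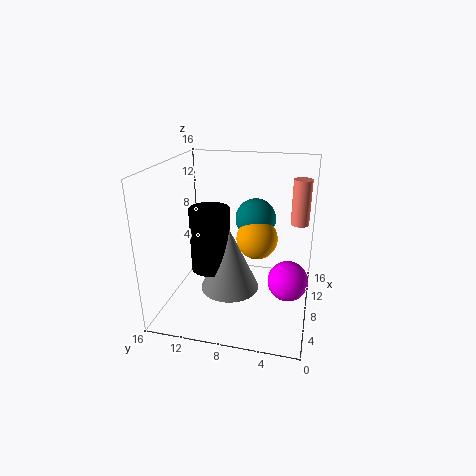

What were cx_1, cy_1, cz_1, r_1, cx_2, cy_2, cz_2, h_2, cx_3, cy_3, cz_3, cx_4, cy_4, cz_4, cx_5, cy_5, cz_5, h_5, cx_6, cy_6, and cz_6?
cx_1 = 4.5, cy_1 = 8, cz_1 = 4, r_1 = 3, cx_2 = 10, cy_2 = 1.5, cz_2 = 9.5, h_2 = 5, cx_3 = 13, cy_3 = 7, cz_3 = 8.5, cx_4 = 11.5, cy_4 = 6.5, cz_4 = 6.5, cx_5 = 4.5, cy_5 = 10, cz_5 = 6, h_5 = 6.5, cx_6 = 4.5, cy_6 = 2, cz_6 = 5.5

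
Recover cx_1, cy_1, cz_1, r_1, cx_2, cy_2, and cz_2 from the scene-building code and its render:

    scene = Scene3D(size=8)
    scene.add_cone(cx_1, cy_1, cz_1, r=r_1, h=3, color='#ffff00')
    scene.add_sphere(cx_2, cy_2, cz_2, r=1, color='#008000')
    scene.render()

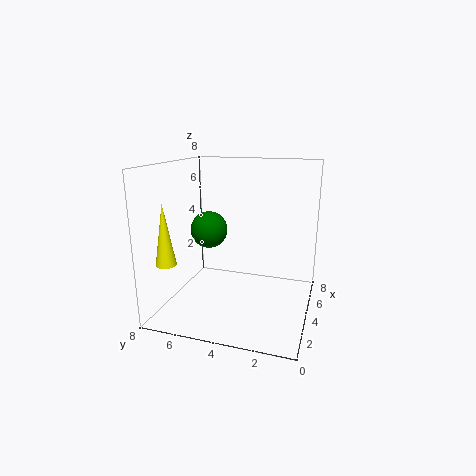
cx_1 = 0.5, cy_1 = 6.5, cz_1 = 3.5, r_1 = 0.5, cx_2 = 3.5, cy_2 = 5.5, cz_2 = 4.5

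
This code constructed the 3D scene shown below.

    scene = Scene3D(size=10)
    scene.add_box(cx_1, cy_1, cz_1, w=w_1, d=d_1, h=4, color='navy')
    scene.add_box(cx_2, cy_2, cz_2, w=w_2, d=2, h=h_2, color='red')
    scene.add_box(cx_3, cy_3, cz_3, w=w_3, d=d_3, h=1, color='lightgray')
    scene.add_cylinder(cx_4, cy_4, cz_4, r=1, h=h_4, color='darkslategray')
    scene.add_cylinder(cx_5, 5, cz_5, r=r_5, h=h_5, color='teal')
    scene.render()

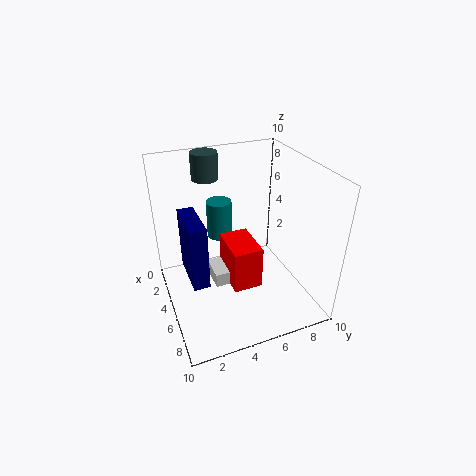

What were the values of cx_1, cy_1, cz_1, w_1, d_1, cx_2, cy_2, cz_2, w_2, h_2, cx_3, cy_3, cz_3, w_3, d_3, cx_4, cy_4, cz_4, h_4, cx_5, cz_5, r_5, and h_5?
cx_1 = 5
cy_1 = 1
cz_1 = 4
w_1 = 3
d_1 = 1
cx_2 = 4
cy_2 = 4
cz_2 = 2
w_2 = 3
h_2 = 3
cx_3 = 4
cy_3 = 3
cz_3 = 2
w_3 = 2
d_3 = 2
cx_4 = 1
cy_4 = 4
cz_4 = 8
h_4 = 2
cx_5 = 1
cz_5 = 3
r_5 = 1
h_5 = 3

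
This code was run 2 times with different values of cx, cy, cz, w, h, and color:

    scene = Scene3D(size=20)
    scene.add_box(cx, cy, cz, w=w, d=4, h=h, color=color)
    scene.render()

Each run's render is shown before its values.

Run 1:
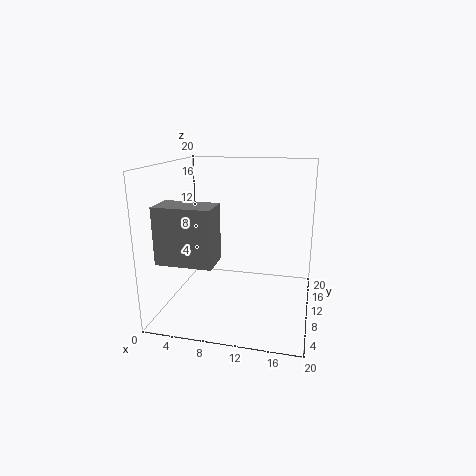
cx = 2; cy = 1; cz = 9; w = 7; h = 7; color = 'gray'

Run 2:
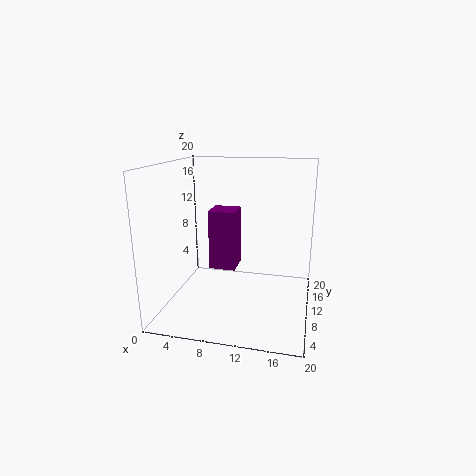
cx = 5; cy = 12; cz = 4; w = 4; h = 9; color = 'purple'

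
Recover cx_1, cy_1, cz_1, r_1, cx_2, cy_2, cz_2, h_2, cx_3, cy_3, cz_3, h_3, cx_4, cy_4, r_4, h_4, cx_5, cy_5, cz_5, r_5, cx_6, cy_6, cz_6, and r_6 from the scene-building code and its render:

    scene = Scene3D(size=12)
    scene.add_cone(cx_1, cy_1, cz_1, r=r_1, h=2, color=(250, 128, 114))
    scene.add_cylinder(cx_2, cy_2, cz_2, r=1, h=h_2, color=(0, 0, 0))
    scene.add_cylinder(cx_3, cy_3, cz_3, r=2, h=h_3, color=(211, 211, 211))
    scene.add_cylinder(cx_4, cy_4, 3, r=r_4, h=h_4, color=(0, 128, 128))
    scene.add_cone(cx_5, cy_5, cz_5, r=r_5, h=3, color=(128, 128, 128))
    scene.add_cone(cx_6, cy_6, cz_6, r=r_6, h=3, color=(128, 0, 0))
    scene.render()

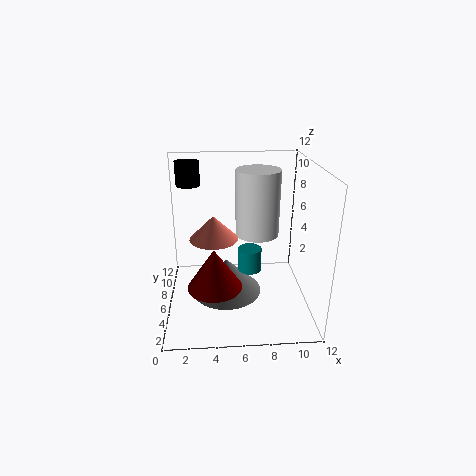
cx_1 = 4; cy_1 = 6; cz_1 = 6; r_1 = 2; cx_2 = 2; cy_2 = 8; cz_2 = 10; h_2 = 2; cx_3 = 8; cy_3 = 9; cz_3 = 5; h_3 = 6; cx_4 = 7; cy_4 = 6; r_4 = 1; h_4 = 2; cx_5 = 5; cy_5 = 6; cz_5 = 1; r_5 = 3; cx_6 = 4; cy_6 = 2; cz_6 = 4; r_6 = 2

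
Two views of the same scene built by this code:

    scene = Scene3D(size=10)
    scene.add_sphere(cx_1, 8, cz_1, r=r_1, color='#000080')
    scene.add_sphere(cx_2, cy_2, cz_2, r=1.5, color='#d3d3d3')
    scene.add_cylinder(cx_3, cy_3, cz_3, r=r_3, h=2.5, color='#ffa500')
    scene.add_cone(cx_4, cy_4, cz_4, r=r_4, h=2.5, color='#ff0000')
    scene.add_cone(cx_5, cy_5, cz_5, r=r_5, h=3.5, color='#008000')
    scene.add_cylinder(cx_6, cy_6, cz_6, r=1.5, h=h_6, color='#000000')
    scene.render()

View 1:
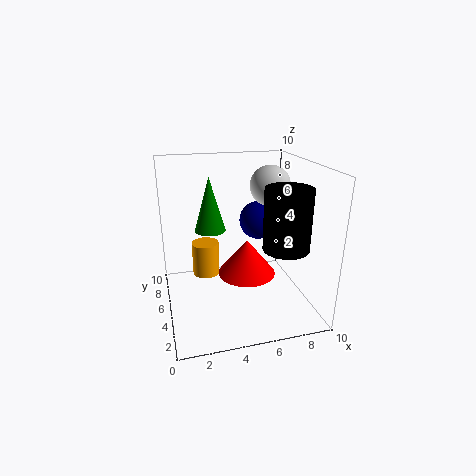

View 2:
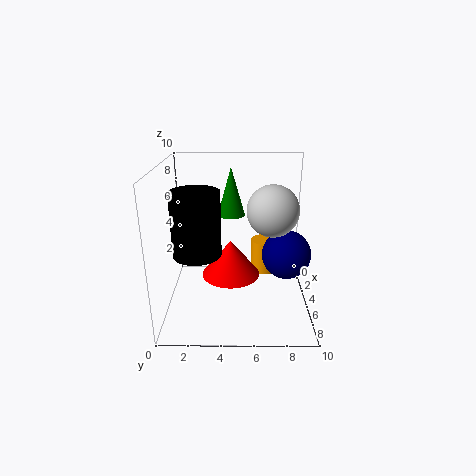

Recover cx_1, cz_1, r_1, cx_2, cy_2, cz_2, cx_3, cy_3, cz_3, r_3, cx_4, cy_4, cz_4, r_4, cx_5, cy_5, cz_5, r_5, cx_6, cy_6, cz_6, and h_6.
cx_1 = 7.5; cz_1 = 5; r_1 = 1.5; cx_2 = 8; cy_2 = 7; cz_2 = 8; cx_3 = 3; cy_3 = 7; cz_3 = 1.5; r_3 = 1; cx_4 = 5.5; cy_4 = 4.5; cz_4 = 2.5; r_4 = 2; cx_5 = 3; cy_5 = 4.5; cz_5 = 6; r_5 = 1; cx_6 = 7.5; cy_6 = 2.5; cz_6 = 5; h_6 = 4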